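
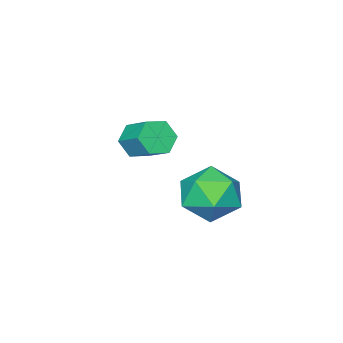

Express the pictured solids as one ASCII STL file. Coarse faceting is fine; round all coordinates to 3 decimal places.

solid 
facet normal 0.307 0.852 -0.424
outer loop
vertex 2.772 -0.444 -0.707
vertex 2.052 0.096 -0.143
vertex 3.026 -0.06 0.25
endloop
endfacet
facet normal 0.843 0.383 -0.377
outer loop
vertex 2.772 -0.444 -0.707
vertex 3.026 -0.06 0.25
vertex 3.342 -1.034 -0.033
endloop
endfacet
facet normal 0.650 -0.207 -0.731
outer loop
vertex 2.772 -0.444 -0.707
vertex 3.342 -1.034 -0.033
vertex 2.563 -1.48 -0.6
endloop
endfacet
facet normal -0.004 -0.102 -0.995
outer loop
vertex 2.772 -0.444 -0.707
vertex 2.563 -1.48 -0.6
vertex 1.765 -0.782 -0.668
endloop
endfacet
facet normal -0.217 0.552 -0.805
outer loop
vertex 2.772 -0.444 -0.707
vertex 1.765 -0.782 -0.668
vertex 2.052 0.096 -0.143
endloop
endfacet
facet normal 0.927 0.211 0.309
outer loop
vertex 3.342 -1.034 -0.033
vertex 3.026 -0.06 0.25
vertex 2.975 -0.858 0.948
endloop
endfacet
facet normal 0.060 0.970 0.235
outer loop
vertex 3.026 -0.06 0.25
vertex 2.052 0.096 -0.143
vertex 2.177 -0.16 0.88
endloop
endfacet
facet normal -0.787 0.485 -0.381
outer loop
vertex 2.052 0.096 -0.143
vertex 1.765 -0.782 -0.668
vertex 1.398 -0.606 0.313
endloop
endfacet
facet normal -0.443 -0.574 -0.689
outer loop
vertex 1.765 -0.782 -0.668
vertex 2.563 -1.48 -0.6
vertex 1.714 -1.58 0.03
endloop
endfacet
facet normal 0.616 -0.743 -0.261
outer loop
vertex 2.563 -1.48 -0.6
vertex 3.342 -1.034 -0.033
vertex 2.688 -1.736 0.423
endloop
endfacet
facet normal 0.004 0.102 0.995
outer loop
vertex 1.968 -1.196 0.987
vertex 2.975 -0.858 0.948
vertex 2.177 -0.16 0.88
endloop
endfacet
facet normal -0.650 0.207 0.731
outer loop
vertex 1.968 -1.196 0.987
vertex 2.177 -0.16 0.88
vertex 1.398 -0.606 0.313
endloop
endfacet
facet normal -0.843 -0.383 0.377
outer loop
vertex 1.968 -1.196 0.987
vertex 1.398 -0.606 0.313
vertex 1.714 -1.58 0.03
endloop
endfacet
facet normal -0.307 -0.852 0.424
outer loop
vertex 1.968 -1.196 0.987
vertex 1.714 -1.58 0.03
vertex 2.688 -1.736 0.423
endloop
endfacet
facet normal 0.217 -0.552 0.805
outer loop
vertex 1.968 -1.196 0.987
vertex 2.688 -1.736 0.423
vertex 2.975 -0.858 0.948
endloop
endfacet
facet normal 0.443 0.574 0.689
outer loop
vertex 2.177 -0.16 0.88
vertex 2.975 -0.858 0.948
vertex 3.026 -0.06 0.25
endloop
endfacet
facet normal -0.616 0.743 0.261
outer loop
vertex 1.398 -0.606 0.313
vertex 2.177 -0.16 0.88
vertex 2.052 0.096 -0.143
endloop
endfacet
facet normal -0.927 -0.211 -0.309
outer loop
vertex 1.714 -1.58 0.03
vertex 1.398 -0.606 0.313
vertex 1.765 -0.782 -0.668
endloop
endfacet
facet normal -0.060 -0.970 -0.235
outer loop
vertex 2.688 -1.736 0.423
vertex 1.714 -1.58 0.03
vertex 2.563 -1.48 -0.6
endloop
endfacet
facet normal 0.787 -0.485 0.381
outer loop
vertex 2.975 -0.858 0.948
vertex 2.688 -1.736 0.423
vertex 3.342 -1.034 -0.033
endloop
endfacet
facet normal -0.126 -0.842 -0.524
outer loop
vertex 2.298 -4.287 0.193
vertex 1.775 -4.466 0.606
vertex 1.655 -4.094 0.037
endloop
endfacet
facet normal 0.337 0.461 -0.821
outer loop
vertex 2.298 -4.287 0.193
vertex 1.655 -4.094 0.037
vertex 2.448 -3.276 0.822
endloop
endfacet
facet normal 0.338 0.460 -0.821
outer loop
vertex 2.448 -3.276 0.822
vertex 1.655 -4.094 0.037
vertex 1.805 -3.083 0.665
endloop
endfacet
facet normal 0.125 0.843 0.523
outer loop
vertex 2.448 -3.276 0.822
vertex 1.805 -3.083 0.665
vertex 1.925 -3.454 1.234
endloop
endfacet
facet normal -0.125 -0.842 -0.524
outer loop
vertex 1.655 -4.094 0.037
vertex 1.775 -4.466 0.606
vertex 1.131 -4.273 0.45
endloop
endfacet
facet normal -0.640 0.472 -0.607
outer loop
vertex 1.655 -4.094 0.037
vertex 1.131 -4.273 0.45
vertex 1.805 -3.083 0.665
endloop
endfacet
facet normal -0.640 0.472 -0.607
outer loop
vertex 1.805 -3.083 0.665
vertex 1.131 -4.273 0.45
vertex 1.281 -3.262 1.078
endloop
endfacet
facet normal 0.125 0.843 0.523
outer loop
vertex 1.805 -3.083 0.665
vertex 1.281 -3.262 1.078
vertex 1.925 -3.454 1.234
endloop
endfacet
facet normal -0.126 -0.843 -0.524
outer loop
vertex 1.131 -4.273 0.45
vertex 1.775 -4.466 0.606
vertex 1.252 -4.644 1.018
endloop
endfacet
facet normal -0.976 0.011 0.215
outer loop
vertex 1.131 -4.273 0.45
vertex 1.252 -4.644 1.018
vertex 1.281 -3.262 1.078
endloop
endfacet
facet normal -0.977 0.011 0.215
outer loop
vertex 1.281 -3.262 1.078
vertex 1.252 -4.644 1.018
vertex 1.402 -3.633 1.647
endloop
endfacet
facet normal 0.125 0.843 0.523
outer loop
vertex 1.281 -3.262 1.078
vertex 1.402 -3.633 1.647
vertex 1.925 -3.454 1.234
endloop
endfacet
facet normal -0.125 -0.843 -0.523
outer loop
vertex 1.252 -4.644 1.018
vertex 1.775 -4.466 0.606
vertex 1.895 -4.837 1.175
endloop
endfacet
facet normal -0.339 -0.460 0.821
outer loop
vertex 1.252 -4.644 1.018
vertex 1.895 -4.837 1.175
vertex 1.402 -3.633 1.647
endloop
endfacet
facet normal -0.337 -0.460 0.821
outer loop
vertex 1.402 -3.633 1.647
vertex 1.895 -4.837 1.175
vertex 2.045 -3.826 1.803
endloop
endfacet
facet normal 0.126 0.842 0.524
outer loop
vertex 1.402 -3.633 1.647
vertex 2.045 -3.826 1.803
vertex 1.925 -3.454 1.234
endloop
endfacet
facet normal -0.125 -0.843 -0.523
outer loop
vertex 1.895 -4.837 1.175
vertex 1.775 -4.466 0.606
vertex 2.419 -4.658 0.762
endloop
endfacet
facet normal 0.640 -0.472 0.607
outer loop
vertex 1.895 -4.837 1.175
vertex 2.419 -4.658 0.762
vertex 2.045 -3.826 1.803
endloop
endfacet
facet normal 0.640 -0.472 0.607
outer loop
vertex 2.045 -3.826 1.803
vertex 2.419 -4.658 0.762
vertex 2.569 -3.647 1.39
endloop
endfacet
facet normal 0.125 0.842 0.524
outer loop
vertex 2.045 -3.826 1.803
vertex 2.569 -3.647 1.39
vertex 1.925 -3.454 1.234
endloop
endfacet
facet normal -0.125 -0.843 -0.523
outer loop
vertex 2.419 -4.658 0.762
vertex 1.775 -4.466 0.606
vertex 2.298 -4.287 0.193
endloop
endfacet
facet normal 0.977 -0.011 -0.215
outer loop
vertex 2.419 -4.658 0.762
vertex 2.298 -4.287 0.193
vertex 2.569 -3.647 1.39
endloop
endfacet
facet normal 0.977 -0.011 -0.215
outer loop
vertex 2.569 -3.647 1.39
vertex 2.298 -4.287 0.193
vertex 2.448 -3.276 0.822
endloop
endfacet
facet normal 0.126 0.843 0.524
outer loop
vertex 2.569 -3.647 1.39
vertex 2.448 -3.276 0.822
vertex 1.925 -3.454 1.234
endloop
endfacet

endsolid


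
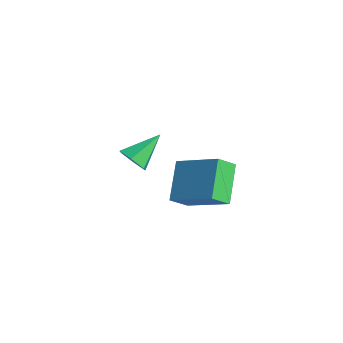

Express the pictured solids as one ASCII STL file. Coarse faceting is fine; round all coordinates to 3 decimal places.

solid 
facet normal -0.583 0.559 0.589
outer loop
vertex 2.345 1.551 -1.645
vertex 2.404 2.18 -2.183
vertex 0.921 0.959 -2.493
endloop
endfacet
facet normal -0.071 -0.758 0.649
outer loop
vertex 1.796 0.12 -3.377
vertex 2.345 1.551 -1.645
vertex 0.921 0.959 -2.493
endloop
endfacet
facet normal -0.584 0.559 0.589
outer loop
vertex 0.921 0.959 -2.493
vertex 2.404 2.18 -2.183
vertex 0.98 1.587 -3.031
endloop
endfacet
facet normal -0.809 -0.337 -0.482
outer loop
vertex 0.98 1.587 -3.031
vertex 1.796 0.12 -3.377
vertex 0.921 0.959 -2.493
endloop
endfacet
facet normal 0.809 0.336 0.482
outer loop
vertex 2.345 1.551 -1.645
vertex 3.279 1.341 -3.067
vertex 2.404 2.18 -2.183
endloop
endfacet
facet normal -0.071 -0.758 0.649
outer loop
vertex 3.22 0.713 -2.529
vertex 2.345 1.551 -1.645
vertex 1.796 0.12 -3.377
endloop
endfacet
facet normal 0.809 0.337 0.482
outer loop
vertex 3.22 0.713 -2.529
vertex 3.279 1.341 -3.067
vertex 2.345 1.551 -1.645
endloop
endfacet
facet normal 0.071 0.758 -0.649
outer loop
vertex 2.404 2.18 -2.183
vertex 3.279 1.341 -3.067
vertex 0.98 1.587 -3.031
endloop
endfacet
facet normal -0.809 -0.336 -0.482
outer loop
vertex 1.855 0.749 -3.915
vertex 1.796 0.12 -3.377
vertex 0.98 1.587 -3.031
endloop
endfacet
facet normal 0.071 0.758 -0.648
outer loop
vertex 0.98 1.587 -3.031
vertex 3.279 1.341 -3.067
vertex 1.855 0.749 -3.915
endloop
endfacet
facet normal 0.584 -0.559 -0.589
outer loop
vertex 1.855 0.749 -3.915
vertex 3.22 0.713 -2.529
vertex 1.796 0.12 -3.377
endloop
endfacet
facet normal 0.583 -0.559 -0.589
outer loop
vertex 3.279 1.341 -3.067
vertex 3.22 0.713 -2.529
vertex 1.855 0.749 -3.915
endloop
endfacet
facet normal 0.069 -0.840 -0.538
outer loop
vertex -1.095 0.552 -3.608
vertex -1.413 0.814 -4.058
vertex -0.805 0.858 -4.049
endloop
endfacet
facet normal 0.794 0.110 0.598
outer loop
vertex -1.095 0.552 -3.608
vertex -0.805 0.858 -4.049
vertex -1.507 1.966 -3.322
endloop
endfacet
facet normal 0.069 -0.840 -0.538
outer loop
vertex -0.805 0.858 -4.049
vertex -1.413 0.814 -4.058
vertex -1.122 1.12 -4.499
endloop
endfacet
facet normal 0.770 0.610 -0.187
outer loop
vertex -0.805 0.858 -4.049
vertex -1.122 1.12 -4.499
vertex -1.507 1.966 -3.322
endloop
endfacet
facet normal 0.069 -0.840 -0.538
outer loop
vertex -1.122 1.12 -4.499
vertex -1.413 0.814 -4.058
vertex -1.73 1.076 -4.508
endloop
endfacet
facet normal -0.049 0.803 -0.594
outer loop
vertex -1.122 1.12 -4.499
vertex -1.73 1.076 -4.508
vertex -1.507 1.966 -3.322
endloop
endfacet
facet normal 0.068 -0.841 -0.537
outer loop
vertex -1.73 1.076 -4.508
vertex -1.413 0.814 -4.058
vertex -2.021 0.771 -4.068
endloop
endfacet
facet normal -0.842 0.495 -0.213
outer loop
vertex -1.73 1.076 -4.508
vertex -2.021 0.771 -4.068
vertex -1.507 1.966 -3.322
endloop
endfacet
facet normal 0.068 -0.841 -0.537
outer loop
vertex -2.021 0.771 -4.068
vertex -1.413 0.814 -4.058
vertex -1.704 0.509 -3.618
endloop
endfacet
facet normal -0.819 -0.006 0.574
outer loop
vertex -2.021 0.771 -4.068
vertex -1.704 0.509 -3.618
vertex -1.507 1.966 -3.322
endloop
endfacet
facet normal 0.068 -0.840 -0.538
outer loop
vertex -1.704 0.509 -3.618
vertex -1.413 0.814 -4.058
vertex -1.095 0.552 -3.608
endloop
endfacet
facet normal -0.002 -0.199 0.980
outer loop
vertex -1.704 0.509 -3.618
vertex -1.095 0.552 -3.608
vertex -1.507 1.966 -3.322
endloop
endfacet

endsolid


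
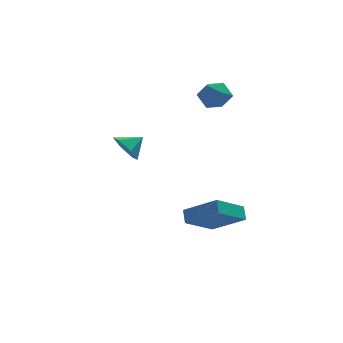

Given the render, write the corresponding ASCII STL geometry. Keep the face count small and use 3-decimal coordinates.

solid 
facet normal -0.712 0.414 0.567
outer loop
vertex 1.809 3.426 2.18
vertex 2.222 3.043 2.979
vertex 2.49 3.93 2.668
endloop
endfacet
facet normal -0.588 0.809 -0.016
outer loop
vertex 1.809 3.426 2.18
vertex 2.49 3.93 2.668
vertex 2.498 3.917 1.69
endloop
endfacet
facet normal -0.703 0.400 -0.588
outer loop
vertex 1.809 3.426 2.18
vertex 2.498 3.917 1.69
vertex 2.234 3.022 1.397
endloop
endfacet
facet normal -0.899 -0.248 -0.360
outer loop
vertex 1.809 3.426 2.18
vertex 2.234 3.022 1.397
vertex 2.064 2.482 2.194
endloop
endfacet
facet normal -0.905 -0.239 0.353
outer loop
vertex 1.809 3.426 2.18
vertex 2.064 2.482 2.194
vertex 2.222 3.043 2.979
endloop
endfacet
facet normal 0.101 0.995 -0.012
outer loop
vertex 2.498 3.917 1.69
vertex 2.49 3.93 2.668
vertex 3.336 3.838 2.186
endloop
endfacet
facet normal -0.100 0.356 0.929
outer loop
vertex 2.49 3.93 2.668
vertex 2.222 3.043 2.979
vertex 3.166 3.298 2.983
endloop
endfacet
facet normal -0.411 -0.700 0.583
outer loop
vertex 2.222 3.043 2.979
vertex 2.064 2.482 2.194
vertex 2.902 2.403 2.69
endloop
endfacet
facet normal -0.403 -0.715 -0.571
outer loop
vertex 2.064 2.482 2.194
vertex 2.234 3.022 1.397
vertex 2.91 2.39 1.712
endloop
endfacet
facet normal -0.086 0.333 -0.939
outer loop
vertex 2.234 3.022 1.397
vertex 2.498 3.917 1.69
vertex 3.178 3.277 1.401
endloop
endfacet
facet normal 0.899 0.248 0.360
outer loop
vertex 3.591 2.894 2.2
vertex 3.336 3.838 2.186
vertex 3.166 3.298 2.983
endloop
endfacet
facet normal 0.703 -0.400 0.588
outer loop
vertex 3.591 2.894 2.2
vertex 3.166 3.298 2.983
vertex 2.902 2.403 2.69
endloop
endfacet
facet normal 0.588 -0.809 0.016
outer loop
vertex 3.591 2.894 2.2
vertex 2.902 2.403 2.69
vertex 2.91 2.39 1.712
endloop
endfacet
facet normal 0.712 -0.414 -0.567
outer loop
vertex 3.591 2.894 2.2
vertex 2.91 2.39 1.712
vertex 3.178 3.277 1.401
endloop
endfacet
facet normal 0.905 0.239 -0.353
outer loop
vertex 3.591 2.894 2.2
vertex 3.178 3.277 1.401
vertex 3.336 3.838 2.186
endloop
endfacet
facet normal 0.403 0.715 0.571
outer loop
vertex 3.166 3.298 2.983
vertex 3.336 3.838 2.186
vertex 2.49 3.93 2.668
endloop
endfacet
facet normal 0.086 -0.333 0.939
outer loop
vertex 2.902 2.403 2.69
vertex 3.166 3.298 2.983
vertex 2.222 3.043 2.979
endloop
endfacet
facet normal -0.101 -0.995 0.012
outer loop
vertex 2.91 2.39 1.712
vertex 2.902 2.403 2.69
vertex 2.064 2.482 2.194
endloop
endfacet
facet normal 0.100 -0.356 -0.929
outer loop
vertex 3.178 3.277 1.401
vertex 2.91 2.39 1.712
vertex 2.234 3.022 1.397
endloop
endfacet
facet normal 0.411 0.700 -0.583
outer loop
vertex 3.336 3.838 2.186
vertex 3.178 3.277 1.401
vertex 2.498 3.917 1.69
endloop
endfacet
facet normal -0.723 -0.446 0.528
outer loop
vertex 1.672 -3.197 -2.89
vertex 1.691 -2.561 -2.327
vertex 0.202 -2.153 -4.023
endloop
endfacet
facet normal -0.022 -0.749 -0.662
outer loop
vertex 1.749 -1.199 -5.153
vertex 1.672 -3.197 -2.89
vertex 0.202 -2.153 -4.023
endloop
endfacet
facet normal -0.723 -0.446 0.528
outer loop
vertex 0.202 -2.153 -4.023
vertex 1.691 -2.561 -2.327
vertex 0.22 -1.516 -3.46
endloop
endfacet
facet normal -0.691 0.490 -0.532
outer loop
vertex 0.22 -1.516 -3.46
vertex 1.749 -1.199 -5.153
vertex 0.202 -2.153 -4.023
endloop
endfacet
facet normal 0.691 -0.491 0.531
outer loop
vertex 1.672 -3.197 -2.89
vertex 3.238 -1.607 -3.457
vertex 1.691 -2.561 -2.327
endloop
endfacet
facet normal -0.022 -0.749 -0.662
outer loop
vertex 3.22 -2.244 -4.02
vertex 1.672 -3.197 -2.89
vertex 1.749 -1.199 -5.153
endloop
endfacet
facet normal 0.690 -0.490 0.532
outer loop
vertex 3.22 -2.244 -4.02
vertex 3.238 -1.607 -3.457
vertex 1.672 -3.197 -2.89
endloop
endfacet
facet normal 0.022 0.749 0.662
outer loop
vertex 1.691 -2.561 -2.327
vertex 3.238 -1.607 -3.457
vertex 0.22 -1.516 -3.46
endloop
endfacet
facet normal -0.690 0.491 -0.531
outer loop
vertex 1.768 -0.563 -4.59
vertex 1.749 -1.199 -5.153
vertex 0.22 -1.516 -3.46
endloop
endfacet
facet normal 0.022 0.749 0.662
outer loop
vertex 0.22 -1.516 -3.46
vertex 3.238 -1.607 -3.457
vertex 1.768 -0.563 -4.59
endloop
endfacet
facet normal 0.723 0.446 -0.528
outer loop
vertex 1.768 -0.563 -4.59
vertex 3.22 -2.244 -4.02
vertex 1.749 -1.199 -5.153
endloop
endfacet
facet normal 0.723 0.446 -0.528
outer loop
vertex 3.238 -1.607 -3.457
vertex 3.22 -2.244 -4.02
vertex 1.768 -0.563 -4.59
endloop
endfacet
facet normal -0.820 -0.266 -0.507
outer loop
vertex -2.409 -4.028 1.543
vertex -2.903 -3.504 2.067
vertex -2.547 -3.177 1.319
endloop
endfacet
facet normal 0.925 0.051 -0.377
outer loop
vertex -2.409 -4.028 1.543
vertex -2.547 -3.177 1.319
vertex -2.017 -3.216 2.613
endloop
endfacet
facet normal -0.820 -0.267 -0.507
outer loop
vertex -2.547 -3.177 1.319
vertex -2.903 -3.504 2.067
vertex -3.041 -2.654 1.842
endloop
endfacet
facet normal 0.591 0.777 -0.219
outer loop
vertex -2.547 -3.177 1.319
vertex -3.041 -2.654 1.842
vertex -2.017 -3.216 2.613
endloop
endfacet
facet normal -0.820 -0.267 -0.506
outer loop
vertex -3.041 -2.654 1.842
vertex -2.903 -3.504 2.067
vertex -3.396 -2.98 2.59
endloop
endfacet
facet normal 0.143 0.881 0.452
outer loop
vertex -3.041 -2.654 1.842
vertex -3.396 -2.98 2.59
vertex -2.017 -3.216 2.613
endloop
endfacet
facet normal -0.820 -0.267 -0.506
outer loop
vertex -3.396 -2.98 2.59
vertex -2.903 -3.504 2.067
vertex -3.258 -3.83 2.814
endloop
endfacet
facet normal 0.028 0.259 0.965
outer loop
vertex -3.396 -2.98 2.59
vertex -3.258 -3.83 2.814
vertex -2.017 -3.216 2.613
endloop
endfacet
facet normal -0.820 -0.267 -0.506
outer loop
vertex -3.258 -3.83 2.814
vertex -2.903 -3.504 2.067
vertex -2.765 -4.354 2.291
endloop
endfacet
facet normal 0.361 -0.466 0.808
outer loop
vertex -3.258 -3.83 2.814
vertex -2.765 -4.354 2.291
vertex -2.017 -3.216 2.613
endloop
endfacet
facet normal -0.820 -0.267 -0.506
outer loop
vertex -2.765 -4.354 2.291
vertex -2.903 -3.504 2.067
vertex -2.409 -4.028 1.543
endloop
endfacet
facet normal 0.810 -0.571 0.137
outer loop
vertex -2.765 -4.354 2.291
vertex -2.409 -4.028 1.543
vertex -2.017 -3.216 2.613
endloop
endfacet

endsolid


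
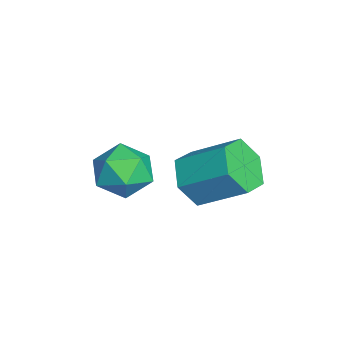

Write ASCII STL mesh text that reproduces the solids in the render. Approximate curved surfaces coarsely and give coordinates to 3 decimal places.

solid 
facet normal -0.886 0.272 0.376
outer loop
vertex 0.014 -1.471 -0.536
vertex -0.377 -2.277 -0.874
vertex 0.001 -2.26 0.005
endloop
endfacet
facet normal -0.350 0.534 0.770
outer loop
vertex 0.014 -1.471 -0.536
vertex 0.001 -2.26 0.005
vertex 0.784 -1.71 -0.02
endloop
endfacet
facet normal 0.059 0.937 0.345
outer loop
vertex 0.014 -1.471 -0.536
vertex 0.784 -1.71 -0.02
vertex 0.889 -1.387 -0.914
endloop
endfacet
facet normal -0.223 0.924 -0.310
outer loop
vertex 0.014 -1.471 -0.536
vertex 0.889 -1.387 -0.914
vertex 0.172 -1.737 -1.442
endloop
endfacet
facet normal -0.807 0.514 -0.292
outer loop
vertex 0.014 -1.471 -0.536
vertex 0.172 -1.737 -1.442
vertex -0.377 -2.277 -0.874
endloop
endfacet
facet normal 0.043 -0.015 0.999
outer loop
vertex 0.784 -1.71 -0.02
vertex 0.001 -2.26 0.005
vertex 0.868 -2.663 -0.038
endloop
endfacet
facet normal -0.823 -0.438 0.362
outer loop
vertex 0.001 -2.26 0.005
vertex -0.377 -2.277 -0.874
vertex 0.151 -3.013 -0.566
endloop
endfacet
facet normal -0.695 -0.048 -0.717
outer loop
vertex -0.377 -2.277 -0.874
vertex 0.172 -1.737 -1.442
vertex 0.256 -2.69 -1.46
endloop
endfacet
facet normal 0.249 0.616 -0.747
outer loop
vertex 0.172 -1.737 -1.442
vertex 0.889 -1.387 -0.914
vertex 1.039 -2.14 -1.485
endloop
endfacet
facet normal 0.705 0.637 0.313
outer loop
vertex 0.889 -1.387 -0.914
vertex 0.784 -1.71 -0.02
vertex 1.417 -2.123 -0.606
endloop
endfacet
facet normal 0.223 -0.924 0.310
outer loop
vertex 1.026 -2.929 -0.944
vertex 0.868 -2.663 -0.038
vertex 0.151 -3.013 -0.566
endloop
endfacet
facet normal -0.059 -0.937 -0.345
outer loop
vertex 1.026 -2.929 -0.944
vertex 0.151 -3.013 -0.566
vertex 0.256 -2.69 -1.46
endloop
endfacet
facet normal 0.350 -0.534 -0.770
outer loop
vertex 1.026 -2.929 -0.944
vertex 0.256 -2.69 -1.46
vertex 1.039 -2.14 -1.485
endloop
endfacet
facet normal 0.886 -0.272 -0.376
outer loop
vertex 1.026 -2.929 -0.944
vertex 1.039 -2.14 -1.485
vertex 1.417 -2.123 -0.606
endloop
endfacet
facet normal 0.807 -0.514 0.292
outer loop
vertex 1.026 -2.929 -0.944
vertex 1.417 -2.123 -0.606
vertex 0.868 -2.663 -0.038
endloop
endfacet
facet normal -0.249 -0.616 0.747
outer loop
vertex 0.151 -3.013 -0.566
vertex 0.868 -2.663 -0.038
vertex 0.001 -2.26 0.005
endloop
endfacet
facet normal -0.705 -0.637 -0.313
outer loop
vertex 0.256 -2.69 -1.46
vertex 0.151 -3.013 -0.566
vertex -0.377 -2.277 -0.874
endloop
endfacet
facet normal -0.043 0.015 -0.999
outer loop
vertex 1.039 -2.14 -1.485
vertex 0.256 -2.69 -1.46
vertex 0.172 -1.737 -1.442
endloop
endfacet
facet normal 0.823 0.438 -0.362
outer loop
vertex 1.417 -2.123 -0.606
vertex 1.039 -2.14 -1.485
vertex 0.889 -1.387 -0.914
endloop
endfacet
facet normal 0.695 0.048 0.717
outer loop
vertex 0.868 -2.663 -0.038
vertex 1.417 -2.123 -0.606
vertex 0.784 -1.71 -0.02
endloop
endfacet
facet normal -0.307 -0.776 -0.551
outer loop
vertex 3.027 -0.3 -0.18
vertex 2.282 -0.349 0.304
vertex 2.306 0.16 -0.426
endloop
endfacet
facet normal 0.499 0.361 -0.787
outer loop
vertex 3.027 -0.3 -0.18
vertex 2.306 0.16 -0.426
vertex 3.523 0.958 0.712
endloop
endfacet
facet normal 0.499 0.362 -0.787
outer loop
vertex 3.523 0.958 0.712
vertex 2.306 0.16 -0.426
vertex 2.802 1.417 0.466
endloop
endfacet
facet normal 0.307 0.777 0.550
outer loop
vertex 3.523 0.958 0.712
vertex 2.802 1.417 0.466
vertex 2.778 0.909 1.196
endloop
endfacet
facet normal -0.306 -0.776 -0.551
outer loop
vertex 2.306 0.16 -0.426
vertex 2.282 -0.349 0.304
vertex 1.56 0.11 0.058
endloop
endfacet
facet normal -0.453 0.628 -0.633
outer loop
vertex 2.306 0.16 -0.426
vertex 1.56 0.11 0.058
vertex 2.802 1.417 0.466
endloop
endfacet
facet normal -0.453 0.628 -0.633
outer loop
vertex 2.802 1.417 0.466
vertex 1.56 0.11 0.058
vertex 2.057 1.368 0.95
endloop
endfacet
facet normal 0.307 0.777 0.550
outer loop
vertex 2.802 1.417 0.466
vertex 2.057 1.368 0.95
vertex 2.778 0.909 1.196
endloop
endfacet
facet normal -0.306 -0.777 -0.550
outer loop
vertex 1.56 0.11 0.058
vertex 2.282 -0.349 0.304
vertex 1.537 -0.398 0.788
endloop
endfacet
facet normal -0.951 0.266 0.155
outer loop
vertex 1.56 0.11 0.058
vertex 1.537 -0.398 0.788
vertex 2.057 1.368 0.95
endloop
endfacet
facet normal -0.952 0.266 0.154
outer loop
vertex 2.057 1.368 0.95
vertex 1.537 -0.398 0.788
vertex 2.033 0.86 1.68
endloop
endfacet
facet normal 0.307 0.777 0.550
outer loop
vertex 2.057 1.368 0.95
vertex 2.033 0.86 1.68
vertex 2.778 0.909 1.196
endloop
endfacet
facet normal -0.307 -0.777 -0.550
outer loop
vertex 1.537 -0.398 0.788
vertex 2.282 -0.349 0.304
vertex 2.258 -0.857 1.034
endloop
endfacet
facet normal -0.499 -0.362 0.788
outer loop
vertex 1.537 -0.398 0.788
vertex 2.258 -0.857 1.034
vertex 2.033 0.86 1.68
endloop
endfacet
facet normal -0.499 -0.362 0.787
outer loop
vertex 2.033 0.86 1.68
vertex 2.258 -0.857 1.034
vertex 2.754 0.4 1.926
endloop
endfacet
facet normal 0.307 0.776 0.551
outer loop
vertex 2.033 0.86 1.68
vertex 2.754 0.4 1.926
vertex 2.778 0.909 1.196
endloop
endfacet
facet normal -0.307 -0.777 -0.550
outer loop
vertex 2.258 -0.857 1.034
vertex 2.282 -0.349 0.304
vertex 3.003 -0.808 0.55
endloop
endfacet
facet normal 0.453 -0.628 0.633
outer loop
vertex 2.258 -0.857 1.034
vertex 3.003 -0.808 0.55
vertex 2.754 0.4 1.926
endloop
endfacet
facet normal 0.453 -0.628 0.633
outer loop
vertex 2.754 0.4 1.926
vertex 3.003 -0.808 0.55
vertex 3.5 0.45 1.442
endloop
endfacet
facet normal 0.306 0.776 0.551
outer loop
vertex 2.754 0.4 1.926
vertex 3.5 0.45 1.442
vertex 2.778 0.909 1.196
endloop
endfacet
facet normal -0.307 -0.777 -0.550
outer loop
vertex 3.003 -0.808 0.55
vertex 2.282 -0.349 0.304
vertex 3.027 -0.3 -0.18
endloop
endfacet
facet normal 0.951 -0.267 -0.154
outer loop
vertex 3.003 -0.808 0.55
vertex 3.027 -0.3 -0.18
vertex 3.5 0.45 1.442
endloop
endfacet
facet normal 0.952 -0.265 -0.155
outer loop
vertex 3.5 0.45 1.442
vertex 3.027 -0.3 -0.18
vertex 3.523 0.958 0.712
endloop
endfacet
facet normal 0.306 0.777 0.550
outer loop
vertex 3.5 0.45 1.442
vertex 3.523 0.958 0.712
vertex 2.778 0.909 1.196
endloop
endfacet

endsolid


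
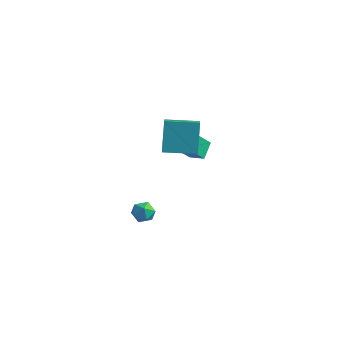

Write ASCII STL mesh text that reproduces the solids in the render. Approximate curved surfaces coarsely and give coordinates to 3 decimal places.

solid 
facet normal -0.952 -0.004 -0.307
outer loop
vertex -2.534 -0.478 1.927
vertex -2.761 0.425 2.619
vertex -2.101 0.672 0.571
endloop
endfacet
facet normal 0.195 -0.778 -0.597
outer loop
vertex -1.139 0.675 0.881
vertex -2.534 -0.478 1.927
vertex -2.101 0.672 0.571
endloop
endfacet
facet normal -0.952 -0.004 -0.307
outer loop
vertex -2.101 0.672 0.571
vertex -2.761 0.425 2.619
vertex -2.328 1.574 1.263
endloop
endfacet
facet normal 0.237 0.628 -0.741
outer loop
vertex -2.328 1.574 1.263
vertex -1.139 0.675 0.881
vertex -2.101 0.672 0.571
endloop
endfacet
facet normal -0.237 -0.628 0.741
outer loop
vertex -2.534 -0.478 1.927
vertex -1.799 0.428 2.929
vertex -2.761 0.425 2.619
endloop
endfacet
facet normal 0.196 -0.778 -0.597
outer loop
vertex -1.572 -0.474 2.237
vertex -2.534 -0.478 1.927
vertex -1.139 0.675 0.881
endloop
endfacet
facet normal -0.236 -0.628 0.741
outer loop
vertex -1.572 -0.474 2.237
vertex -1.799 0.428 2.929
vertex -2.534 -0.478 1.927
endloop
endfacet
facet normal -0.195 0.778 0.597
outer loop
vertex -2.761 0.425 2.619
vertex -1.799 0.428 2.929
vertex -2.328 1.574 1.263
endloop
endfacet
facet normal 0.236 0.628 -0.742
outer loop
vertex -1.366 1.578 1.573
vertex -1.139 0.675 0.881
vertex -2.328 1.574 1.263
endloop
endfacet
facet normal -0.196 0.778 0.597
outer loop
vertex -2.328 1.574 1.263
vertex -1.799 0.428 2.929
vertex -1.366 1.578 1.573
endloop
endfacet
facet normal 0.952 0.004 0.307
outer loop
vertex -1.366 1.578 1.573
vertex -1.572 -0.474 2.237
vertex -1.139 0.675 0.881
endloop
endfacet
facet normal 0.952 0.004 0.307
outer loop
vertex -1.799 0.428 2.929
vertex -1.572 -0.474 2.237
vertex -1.366 1.578 1.573
endloop
endfacet
facet normal -0.105 -0.015 0.994
outer loop
vertex -3.676 -1.061 -2.86
vertex -4.15 -1.661 -2.919
vertex -3.395 -1.775 -2.841
endloop
endfacet
facet normal 0.538 0.233 0.810
outer loop
vertex -3.676 -1.061 -2.86
vertex -3.395 -1.775 -2.841
vertex -3.031 -1.229 -3.24
endloop
endfacet
facet normal 0.442 0.805 0.395
outer loop
vertex -3.676 -1.061 -2.86
vertex -3.031 -1.229 -3.24
vertex -3.561 -0.779 -3.564
endloop
endfacet
facet normal -0.259 0.911 0.323
outer loop
vertex -3.676 -1.061 -2.86
vertex -3.561 -0.779 -3.564
vertex -4.253 -1.046 -3.365
endloop
endfacet
facet normal -0.597 0.403 0.694
outer loop
vertex -3.676 -1.061 -2.86
vertex -4.253 -1.046 -3.365
vertex -4.15 -1.661 -2.919
endloop
endfacet
facet normal 0.866 -0.270 0.421
outer loop
vertex -3.031 -1.229 -3.24
vertex -3.395 -1.775 -2.841
vertex -3.107 -1.934 -3.535
endloop
endfacet
facet normal -0.176 -0.671 0.721
outer loop
vertex -3.395 -1.775 -2.841
vertex -4.15 -1.661 -2.919
vertex -3.799 -2.201 -3.336
endloop
endfacet
facet normal -0.972 0.007 0.234
outer loop
vertex -4.15 -1.661 -2.919
vertex -4.253 -1.046 -3.365
vertex -4.329 -1.751 -3.66
endloop
endfacet
facet normal -0.425 0.828 -0.366
outer loop
vertex -4.253 -1.046 -3.365
vertex -3.561 -0.779 -3.564
vertex -3.965 -1.205 -4.059
endloop
endfacet
facet normal 0.711 0.656 -0.252
outer loop
vertex -3.561 -0.779 -3.564
vertex -3.031 -1.229 -3.24
vertex -3.21 -1.319 -3.981
endloop
endfacet
facet normal 0.259 -0.911 -0.323
outer loop
vertex -3.684 -1.919 -4.04
vertex -3.107 -1.934 -3.535
vertex -3.799 -2.201 -3.336
endloop
endfacet
facet normal -0.442 -0.805 -0.395
outer loop
vertex -3.684 -1.919 -4.04
vertex -3.799 -2.201 -3.336
vertex -4.329 -1.751 -3.66
endloop
endfacet
facet normal -0.538 -0.233 -0.810
outer loop
vertex -3.684 -1.919 -4.04
vertex -4.329 -1.751 -3.66
vertex -3.965 -1.205 -4.059
endloop
endfacet
facet normal 0.105 0.015 -0.994
outer loop
vertex -3.684 -1.919 -4.04
vertex -3.965 -1.205 -4.059
vertex -3.21 -1.319 -3.981
endloop
endfacet
facet normal 0.597 -0.403 -0.694
outer loop
vertex -3.684 -1.919 -4.04
vertex -3.21 -1.319 -3.981
vertex -3.107 -1.934 -3.535
endloop
endfacet
facet normal 0.425 -0.828 0.366
outer loop
vertex -3.799 -2.201 -3.336
vertex -3.107 -1.934 -3.535
vertex -3.395 -1.775 -2.841
endloop
endfacet
facet normal -0.711 -0.656 0.252
outer loop
vertex -4.329 -1.751 -3.66
vertex -3.799 -2.201 -3.336
vertex -4.15 -1.661 -2.919
endloop
endfacet
facet normal -0.866 0.270 -0.421
outer loop
vertex -3.965 -1.205 -4.059
vertex -4.329 -1.751 -3.66
vertex -4.253 -1.046 -3.365
endloop
endfacet
facet normal 0.176 0.671 -0.721
outer loop
vertex -3.21 -1.319 -3.981
vertex -3.965 -1.205 -4.059
vertex -3.561 -0.779 -3.564
endloop
endfacet
facet normal 0.972 -0.007 -0.234
outer loop
vertex -3.107 -1.934 -3.535
vertex -3.21 -1.319 -3.981
vertex -3.031 -1.229 -3.24
endloop
endfacet
facet normal -0.542 0.709 -0.451
outer loop
vertex -2.37 -1.258 4.621
vertex -0.846 -0.162 4.512
vertex -1.922 -2.06 2.822
endloop
endfacet
facet normal -0.810 -0.583 0.058
outer loop
vertex -1.434 -2.698 3.228
vertex -2.37 -1.258 4.621
vertex -1.922 -2.06 2.822
endloop
endfacet
facet normal -0.542 0.709 -0.451
outer loop
vertex -1.922 -2.06 2.822
vertex -0.846 -0.162 4.512
vertex -0.398 -0.964 2.713
endloop
endfacet
facet normal 0.222 -0.397 -0.891
outer loop
vertex -0.398 -0.964 2.713
vertex -1.434 -2.698 3.228
vertex -1.922 -2.06 2.822
endloop
endfacet
facet normal -0.222 0.397 0.891
outer loop
vertex -2.37 -1.258 4.621
vertex -0.358 -0.8 4.918
vertex -0.846 -0.162 4.512
endloop
endfacet
facet normal -0.810 -0.583 0.058
outer loop
vertex -1.882 -1.896 5.027
vertex -2.37 -1.258 4.621
vertex -1.434 -2.698 3.228
endloop
endfacet
facet normal -0.222 0.397 0.891
outer loop
vertex -1.882 -1.896 5.027
vertex -0.358 -0.8 4.918
vertex -2.37 -1.258 4.621
endloop
endfacet
facet normal 0.810 0.583 -0.058
outer loop
vertex -0.846 -0.162 4.512
vertex -0.358 -0.8 4.918
vertex -0.398 -0.964 2.713
endloop
endfacet
facet normal 0.222 -0.397 -0.891
outer loop
vertex 0.09 -1.602 3.119
vertex -1.434 -2.698 3.228
vertex -0.398 -0.964 2.713
endloop
endfacet
facet normal 0.810 0.583 -0.058
outer loop
vertex -0.398 -0.964 2.713
vertex -0.358 -0.8 4.918
vertex 0.09 -1.602 3.119
endloop
endfacet
facet normal 0.542 -0.709 0.451
outer loop
vertex 0.09 -1.602 3.119
vertex -1.882 -1.896 5.027
vertex -1.434 -2.698 3.228
endloop
endfacet
facet normal 0.542 -0.709 0.451
outer loop
vertex -0.358 -0.8 4.918
vertex -1.882 -1.896 5.027
vertex 0.09 -1.602 3.119
endloop
endfacet

endsolid


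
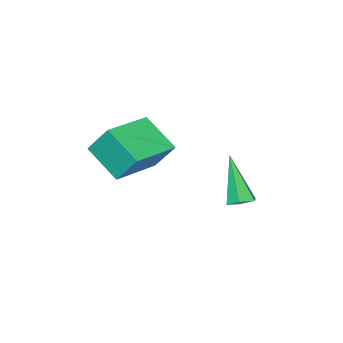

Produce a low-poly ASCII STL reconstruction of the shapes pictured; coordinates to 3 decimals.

solid 
facet normal -0.993 -0.019 -0.118
outer loop
vertex 1.583 0.003 2.406
vertex 1.433 0.806 3.543
vertex 1.672 1.394 1.434
endloop
endfacet
facet normal 0.107 -0.574 -0.812
outer loop
vertex 3.727 1.434 1.677
vertex 1.583 0.003 2.406
vertex 1.672 1.394 1.434
endloop
endfacet
facet normal -0.993 -0.019 -0.118
outer loop
vertex 1.672 1.394 1.434
vertex 1.433 0.806 3.543
vertex 1.522 2.198 2.57
endloop
endfacet
facet normal 0.052 0.818 -0.572
outer loop
vertex 1.522 2.198 2.57
vertex 3.727 1.434 1.677
vertex 1.672 1.394 1.434
endloop
endfacet
facet normal -0.052 -0.819 0.572
outer loop
vertex 1.583 0.003 2.406
vertex 3.488 0.846 3.786
vertex 1.433 0.806 3.543
endloop
endfacet
facet normal 0.107 -0.574 -0.812
outer loop
vertex 3.638 0.042 2.65
vertex 1.583 0.003 2.406
vertex 3.727 1.434 1.677
endloop
endfacet
facet normal -0.052 -0.818 0.572
outer loop
vertex 3.638 0.042 2.65
vertex 3.488 0.846 3.786
vertex 1.583 0.003 2.406
endloop
endfacet
facet normal -0.107 0.574 0.812
outer loop
vertex 1.433 0.806 3.543
vertex 3.488 0.846 3.786
vertex 1.522 2.198 2.57
endloop
endfacet
facet normal 0.052 0.819 -0.571
outer loop
vertex 3.577 2.237 2.814
vertex 3.727 1.434 1.677
vertex 1.522 2.198 2.57
endloop
endfacet
facet normal -0.107 0.574 0.812
outer loop
vertex 1.522 2.198 2.57
vertex 3.488 0.846 3.786
vertex 3.577 2.237 2.814
endloop
endfacet
facet normal 0.993 0.019 0.118
outer loop
vertex 3.577 2.237 2.814
vertex 3.638 0.042 2.65
vertex 3.727 1.434 1.677
endloop
endfacet
facet normal 0.993 0.019 0.118
outer loop
vertex 3.488 0.846 3.786
vertex 3.638 0.042 2.65
vertex 3.577 2.237 2.814
endloop
endfacet
facet normal 0.175 0.396 -0.902
outer loop
vertex -1.102 2.406 -1.516
vertex -1.639 2.652 -1.512
vertex -1.177 2.947 -1.293
endloop
endfacet
facet normal 0.910 -0.043 0.411
outer loop
vertex -1.102 2.406 -1.516
vertex -1.177 2.947 -1.293
vertex -2.021 1.788 0.452
endloop
endfacet
facet normal 0.175 0.396 -0.902
outer loop
vertex -1.177 2.947 -1.293
vertex -1.639 2.652 -1.512
vertex -1.713 3.193 -1.289
endloop
endfacet
facet normal 0.329 0.706 0.628
outer loop
vertex -1.177 2.947 -1.293
vertex -1.713 3.193 -1.289
vertex -2.021 1.788 0.452
endloop
endfacet
facet normal 0.177 0.396 -0.901
outer loop
vertex -1.713 3.193 -1.289
vertex -1.639 2.652 -1.512
vertex -2.175 2.898 -1.509
endloop
endfacet
facet normal -0.622 0.659 0.422
outer loop
vertex -1.713 3.193 -1.289
vertex -2.175 2.898 -1.509
vertex -2.021 1.788 0.452
endloop
endfacet
facet normal 0.177 0.396 -0.901
outer loop
vertex -2.175 2.898 -1.509
vertex -1.639 2.652 -1.512
vertex -2.1 2.357 -1.732
endloop
endfacet
facet normal -0.991 -0.137 0.000
outer loop
vertex -2.175 2.898 -1.509
vertex -2.1 2.357 -1.732
vertex -2.021 1.788 0.452
endloop
endfacet
facet normal 0.176 0.397 -0.901
outer loop
vertex -2.1 2.357 -1.732
vertex -1.639 2.652 -1.512
vertex -1.564 2.111 -1.736
endloop
endfacet
facet normal -0.409 -0.887 -0.216
outer loop
vertex -2.1 2.357 -1.732
vertex -1.564 2.111 -1.736
vertex -2.021 1.788 0.452
endloop
endfacet
facet normal 0.175 0.397 -0.901
outer loop
vertex -1.564 2.111 -1.736
vertex -1.639 2.652 -1.512
vertex -1.102 2.406 -1.516
endloop
endfacet
facet normal 0.542 -0.840 -0.011
outer loop
vertex -1.564 2.111 -1.736
vertex -1.102 2.406 -1.516
vertex -2.021 1.788 0.452
endloop
endfacet

endsolid


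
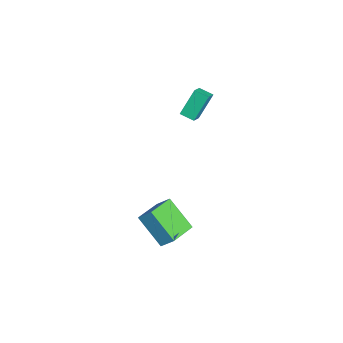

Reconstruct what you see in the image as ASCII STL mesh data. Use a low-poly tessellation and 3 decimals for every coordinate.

solid 
facet normal -0.329 0.447 0.832
outer loop
vertex -2.884 3.578 4.051
vertex -2.496 4.297 3.818
vertex -3.669 3.853 3.593
endloop
endfacet
facet normal -0.457 -0.846 0.275
outer loop
vertex -3.104 3.083 2.162
vertex -2.884 3.578 4.051
vertex -3.669 3.853 3.593
endloop
endfacet
facet normal -0.329 0.448 0.831
outer loop
vertex -3.669 3.853 3.593
vertex -2.496 4.297 3.818
vertex -3.281 4.572 3.359
endloop
endfacet
facet normal -0.827 0.289 -0.482
outer loop
vertex -3.281 4.572 3.359
vertex -3.104 3.083 2.162
vertex -3.669 3.853 3.593
endloop
endfacet
facet normal 0.827 -0.290 0.482
outer loop
vertex -2.884 3.578 4.051
vertex -1.931 3.527 2.387
vertex -2.496 4.297 3.818
endloop
endfacet
facet normal -0.457 -0.846 0.275
outer loop
vertex -2.319 2.808 2.621
vertex -2.884 3.578 4.051
vertex -3.104 3.083 2.162
endloop
endfacet
facet normal 0.827 -0.289 0.482
outer loop
vertex -2.319 2.808 2.621
vertex -1.931 3.527 2.387
vertex -2.884 3.578 4.051
endloop
endfacet
facet normal 0.457 0.846 -0.275
outer loop
vertex -2.496 4.297 3.818
vertex -1.931 3.527 2.387
vertex -3.281 4.572 3.359
endloop
endfacet
facet normal -0.827 0.290 -0.483
outer loop
vertex -2.716 3.802 1.929
vertex -3.104 3.083 2.162
vertex -3.281 4.572 3.359
endloop
endfacet
facet normal 0.457 0.846 -0.275
outer loop
vertex -3.281 4.572 3.359
vertex -1.931 3.527 2.387
vertex -2.716 3.802 1.929
endloop
endfacet
facet normal 0.330 -0.447 -0.831
outer loop
vertex -2.716 3.802 1.929
vertex -2.319 2.808 2.621
vertex -3.104 3.083 2.162
endloop
endfacet
facet normal 0.328 -0.448 -0.832
outer loop
vertex -1.931 3.527 2.387
vertex -2.319 2.808 2.621
vertex -2.716 3.802 1.929
endloop
endfacet
facet normal -0.813 0.570 -0.117
outer loop
vertex -0.032 2.246 -2.392
vertex 0.99 3.404 -3.844
vertex -0.388 1.577 -3.176
endloop
endfacet
facet normal -0.482 -0.547 0.685
outer loop
vertex 1.01 0.596 -2.976
vertex -0.032 2.246 -2.392
vertex -0.388 1.577 -3.176
endloop
endfacet
facet normal -0.813 0.570 -0.117
outer loop
vertex -0.388 1.577 -3.176
vertex 0.99 3.404 -3.844
vertex 0.634 2.736 -4.628
endloop
endfacet
facet normal -0.327 -0.613 -0.719
outer loop
vertex 0.634 2.736 -4.628
vertex 1.01 0.596 -2.976
vertex -0.388 1.577 -3.176
endloop
endfacet
facet normal 0.327 0.613 0.719
outer loop
vertex -0.032 2.246 -2.392
vertex 2.388 2.423 -3.644
vertex 0.99 3.404 -3.844
endloop
endfacet
facet normal -0.482 -0.547 0.685
outer loop
vertex 1.366 1.264 -2.192
vertex -0.032 2.246 -2.392
vertex 1.01 0.596 -2.976
endloop
endfacet
facet normal 0.327 0.613 0.719
outer loop
vertex 1.366 1.264 -2.192
vertex 2.388 2.423 -3.644
vertex -0.032 2.246 -2.392
endloop
endfacet
facet normal 0.482 0.547 -0.685
outer loop
vertex 0.99 3.404 -3.844
vertex 2.388 2.423 -3.644
vertex 0.634 2.736 -4.628
endloop
endfacet
facet normal -0.328 -0.613 -0.719
outer loop
vertex 2.032 1.754 -4.428
vertex 1.01 0.596 -2.976
vertex 0.634 2.736 -4.628
endloop
endfacet
facet normal 0.482 0.546 -0.685
outer loop
vertex 0.634 2.736 -4.628
vertex 2.388 2.423 -3.644
vertex 2.032 1.754 -4.428
endloop
endfacet
facet normal 0.813 -0.571 0.117
outer loop
vertex 2.032 1.754 -4.428
vertex 1.366 1.264 -2.192
vertex 1.01 0.596 -2.976
endloop
endfacet
facet normal 0.813 -0.570 0.117
outer loop
vertex 2.388 2.423 -3.644
vertex 1.366 1.264 -2.192
vertex 2.032 1.754 -4.428
endloop
endfacet

endsolid


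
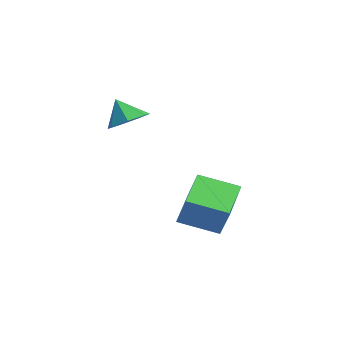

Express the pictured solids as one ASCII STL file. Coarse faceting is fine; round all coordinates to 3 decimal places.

solid 
facet normal 0.478 0.243 -0.844
outer loop
vertex -0.262 1.358 1.948
vertex -0.984 0.92 1.413
vertex -0.925 1.87 1.72
endloop
endfacet
facet normal 0.089 0.499 0.862
outer loop
vertex -0.262 1.358 1.948
vertex -0.925 1.87 1.72
vertex -1.616 0.6 2.527
endloop
endfacet
facet normal 0.478 0.243 -0.844
outer loop
vertex -0.925 1.87 1.72
vertex -0.984 0.92 1.413
vertex -1.632 1.667 1.261
endloop
endfacet
facet normal -0.539 0.641 0.547
outer loop
vertex -0.925 1.87 1.72
vertex -1.632 1.667 1.261
vertex -1.616 0.6 2.527
endloop
endfacet
facet normal 0.478 0.243 -0.844
outer loop
vertex -1.632 1.667 1.261
vertex -0.984 0.92 1.413
vertex -1.852 0.902 0.916
endloop
endfacet
facet normal -0.964 0.197 0.178
outer loop
vertex -1.632 1.667 1.261
vertex -1.852 0.902 0.916
vertex -1.616 0.6 2.527
endloop
endfacet
facet normal 0.478 0.243 -0.844
outer loop
vertex -1.852 0.902 0.916
vertex -0.984 0.92 1.413
vertex -1.418 0.15 0.945
endloop
endfacet
facet normal -0.866 -0.499 0.033
outer loop
vertex -1.852 0.902 0.916
vertex -1.418 0.15 0.945
vertex -1.616 0.6 2.527
endloop
endfacet
facet normal 0.479 0.243 -0.844
outer loop
vertex -1.418 0.15 0.945
vertex -0.984 0.92 1.413
vertex -0.658 -0.021 1.327
endloop
endfacet
facet normal -0.319 -0.921 0.222
outer loop
vertex -1.418 0.15 0.945
vertex -0.658 -0.021 1.327
vertex -1.616 0.6 2.527
endloop
endfacet
facet normal 0.478 0.243 -0.844
outer loop
vertex -0.658 -0.021 1.327
vertex -0.984 0.92 1.413
vertex -0.143 0.517 1.773
endloop
endfacet
facet normal 0.266 -0.753 0.602
outer loop
vertex -0.658 -0.021 1.327
vertex -0.143 0.517 1.773
vertex -1.616 0.6 2.527
endloop
endfacet
facet normal 0.478 0.243 -0.844
outer loop
vertex -0.143 0.517 1.773
vertex -0.984 0.92 1.413
vertex -0.262 1.358 1.948
endloop
endfacet
facet normal 0.447 -0.121 0.886
outer loop
vertex -0.143 0.517 1.773
vertex -0.262 1.358 1.948
vertex -1.616 0.6 2.527
endloop
endfacet
facet normal -0.533 0.022 -0.846
outer loop
vertex 1.847 2.338 -2.081
vertex 2.818 3.843 -2.654
vertex 3.1 1.218 -2.901
endloop
endfacet
facet normal -0.516 -0.800 0.305
outer loop
vertex 4.082 1.177 -1.346
vertex 1.847 2.338 -2.081
vertex 3.1 1.218 -2.901
endloop
endfacet
facet normal -0.534 0.022 -0.845
outer loop
vertex 3.1 1.218 -2.901
vertex 2.818 3.843 -2.654
vertex 4.07 2.722 -3.475
endloop
endfacet
facet normal 0.670 -0.599 -0.439
outer loop
vertex 4.07 2.722 -3.475
vertex 4.082 1.177 -1.346
vertex 3.1 1.218 -2.901
endloop
endfacet
facet normal -0.670 0.599 0.439
outer loop
vertex 1.847 2.338 -2.081
vertex 3.8 3.802 -1.099
vertex 2.818 3.843 -2.654
endloop
endfacet
facet normal -0.516 -0.800 0.305
outer loop
vertex 2.83 2.298 -0.525
vertex 1.847 2.338 -2.081
vertex 4.082 1.177 -1.346
endloop
endfacet
facet normal -0.670 0.599 0.439
outer loop
vertex 2.83 2.298 -0.525
vertex 3.8 3.802 -1.099
vertex 1.847 2.338 -2.081
endloop
endfacet
facet normal 0.516 0.800 -0.305
outer loop
vertex 2.818 3.843 -2.654
vertex 3.8 3.802 -1.099
vertex 4.07 2.722 -3.475
endloop
endfacet
facet normal 0.670 -0.599 -0.439
outer loop
vertex 5.053 2.682 -1.919
vertex 4.082 1.177 -1.346
vertex 4.07 2.722 -3.475
endloop
endfacet
facet normal 0.516 0.801 -0.305
outer loop
vertex 4.07 2.722 -3.475
vertex 3.8 3.802 -1.099
vertex 5.053 2.682 -1.919
endloop
endfacet
facet normal 0.534 -0.023 0.845
outer loop
vertex 5.053 2.682 -1.919
vertex 2.83 2.298 -0.525
vertex 4.082 1.177 -1.346
endloop
endfacet
facet normal 0.534 -0.022 0.845
outer loop
vertex 3.8 3.802 -1.099
vertex 2.83 2.298 -0.525
vertex 5.053 2.682 -1.919
endloop
endfacet

endsolid


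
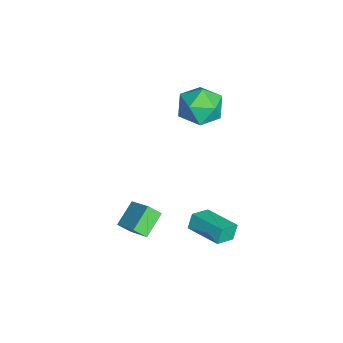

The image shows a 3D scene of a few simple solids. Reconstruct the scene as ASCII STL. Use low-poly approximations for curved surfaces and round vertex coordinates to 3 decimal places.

solid 
facet normal -0.702 -0.478 -0.528
outer loop
vertex 0.859 -2.122 -1.757
vertex 0.868 -1.513 -2.32
vertex 1.863 -2.802 -2.475
endloop
endfacet
facet normal -0.012 -0.734 0.679
outer loop
vertex 2.972 -2.047 -1.64
vertex 0.859 -2.122 -1.757
vertex 1.863 -2.802 -2.475
endloop
endfacet
facet normal -0.702 -0.478 -0.529
outer loop
vertex 1.863 -2.802 -2.475
vertex 0.868 -1.513 -2.32
vertex 1.873 -2.193 -3.039
endloop
endfacet
facet normal 0.712 -0.483 -0.509
outer loop
vertex 1.873 -2.193 -3.039
vertex 2.972 -2.047 -1.64
vertex 1.863 -2.802 -2.475
endloop
endfacet
facet normal -0.712 0.482 0.510
outer loop
vertex 0.859 -2.122 -1.757
vertex 1.977 -0.758 -1.485
vertex 0.868 -1.513 -2.32
endloop
endfacet
facet normal -0.012 -0.734 0.679
outer loop
vertex 1.967 -1.367 -0.921
vertex 0.859 -2.122 -1.757
vertex 2.972 -2.047 -1.64
endloop
endfacet
facet normal -0.713 0.483 0.509
outer loop
vertex 1.967 -1.367 -0.921
vertex 1.977 -0.758 -1.485
vertex 0.859 -2.122 -1.757
endloop
endfacet
facet normal 0.011 0.734 -0.679
outer loop
vertex 0.868 -1.513 -2.32
vertex 1.977 -0.758 -1.485
vertex 1.873 -2.193 -3.039
endloop
endfacet
facet normal 0.713 -0.482 -0.510
outer loop
vertex 2.981 -1.438 -2.203
vertex 2.972 -2.047 -1.64
vertex 1.873 -2.193 -3.039
endloop
endfacet
facet normal 0.012 0.734 -0.679
outer loop
vertex 1.873 -2.193 -3.039
vertex 1.977 -0.758 -1.485
vertex 2.981 -1.438 -2.203
endloop
endfacet
facet normal 0.702 0.478 0.528
outer loop
vertex 2.981 -1.438 -2.203
vertex 1.967 -1.367 -0.921
vertex 2.972 -2.047 -1.64
endloop
endfacet
facet normal 0.702 0.478 0.528
outer loop
vertex 1.977 -0.758 -1.485
vertex 1.967 -1.367 -0.921
vertex 2.981 -1.438 -2.203
endloop
endfacet
facet normal -0.636 0.643 -0.427
outer loop
vertex 1.597 1.369 -1.65
vertex 2.826 2.677 -1.513
vertex 1.902 1.162 -2.416
endloop
endfacet
facet normal -0.683 -0.727 -0.076
outer loop
vertex 2.634 0.423 -1.927
vertex 1.597 1.369 -1.65
vertex 1.902 1.162 -2.416
endloop
endfacet
facet normal -0.637 0.642 -0.426
outer loop
vertex 1.902 1.162 -2.416
vertex 2.826 2.677 -1.513
vertex 3.131 2.471 -2.28
endloop
endfacet
facet normal 0.358 -0.242 -0.902
outer loop
vertex 3.131 2.471 -2.28
vertex 2.634 0.423 -1.927
vertex 1.902 1.162 -2.416
endloop
endfacet
facet normal -0.358 0.242 0.902
outer loop
vertex 1.597 1.369 -1.65
vertex 3.558 1.938 -1.024
vertex 2.826 2.677 -1.513
endloop
endfacet
facet normal -0.683 -0.726 -0.077
outer loop
vertex 2.329 0.629 -1.16
vertex 1.597 1.369 -1.65
vertex 2.634 0.423 -1.927
endloop
endfacet
facet normal -0.358 0.243 0.902
outer loop
vertex 2.329 0.629 -1.16
vertex 3.558 1.938 -1.024
vertex 1.597 1.369 -1.65
endloop
endfacet
facet normal 0.683 0.727 0.076
outer loop
vertex 2.826 2.677 -1.513
vertex 3.558 1.938 -1.024
vertex 3.131 2.471 -2.28
endloop
endfacet
facet normal 0.358 -0.242 -0.902
outer loop
vertex 3.863 1.731 -1.79
vertex 2.634 0.423 -1.927
vertex 3.131 2.471 -2.28
endloop
endfacet
facet normal 0.683 0.726 0.076
outer loop
vertex 3.131 2.471 -2.28
vertex 3.558 1.938 -1.024
vertex 3.863 1.731 -1.79
endloop
endfacet
facet normal 0.637 -0.643 0.426
outer loop
vertex 3.863 1.731 -1.79
vertex 2.329 0.629 -1.16
vertex 2.634 0.423 -1.927
endloop
endfacet
facet normal 0.637 -0.642 0.427
outer loop
vertex 3.558 1.938 -1.024
vertex 2.329 0.629 -1.16
vertex 3.863 1.731 -1.79
endloop
endfacet
facet normal -0.819 0.574 0.017
outer loop
vertex -3.553 1.658 1.197
vertex -3.888 1.148 2.265
vertex -3.182 2.155 2.259
endloop
endfacet
facet normal -0.284 0.903 -0.323
outer loop
vertex -3.553 1.658 1.197
vertex -3.182 2.155 2.259
vertex -2.398 2.064 1.315
endloop
endfacet
facet normal -0.083 0.489 -0.868
outer loop
vertex -3.553 1.658 1.197
vertex -2.398 2.064 1.315
vertex -2.621 1.001 0.737
endloop
endfacet
facet normal -0.493 -0.095 -0.865
outer loop
vertex -3.553 1.658 1.197
vertex -2.621 1.001 0.737
vertex -3.541 0.435 1.324
endloop
endfacet
facet normal -0.947 -0.042 -0.317
outer loop
vertex -3.553 1.658 1.197
vertex -3.541 0.435 1.324
vertex -3.888 1.148 2.265
endloop
endfacet
facet normal 0.266 0.955 0.129
outer loop
vertex -2.398 2.064 1.315
vertex -3.182 2.155 2.259
vertex -2.019 1.805 2.456
endloop
endfacet
facet normal -0.598 0.423 0.680
outer loop
vertex -3.182 2.155 2.259
vertex -3.888 1.148 2.265
vertex -2.939 1.239 3.043
endloop
endfacet
facet normal -0.807 -0.574 0.138
outer loop
vertex -3.888 1.148 2.265
vertex -3.541 0.435 1.324
vertex -3.162 0.176 2.465
endloop
endfacet
facet normal -0.072 -0.659 -0.748
outer loop
vertex -3.541 0.435 1.324
vertex -2.621 1.001 0.737
vertex -2.378 0.085 1.521
endloop
endfacet
facet normal 0.591 0.286 -0.754
outer loop
vertex -2.621 1.001 0.737
vertex -2.398 2.064 1.315
vertex -1.672 1.092 1.515
endloop
endfacet
facet normal 0.493 0.095 0.865
outer loop
vertex -2.007 0.582 2.583
vertex -2.019 1.805 2.456
vertex -2.939 1.239 3.043
endloop
endfacet
facet normal 0.083 -0.489 0.868
outer loop
vertex -2.007 0.582 2.583
vertex -2.939 1.239 3.043
vertex -3.162 0.176 2.465
endloop
endfacet
facet normal 0.284 -0.903 0.323
outer loop
vertex -2.007 0.582 2.583
vertex -3.162 0.176 2.465
vertex -2.378 0.085 1.521
endloop
endfacet
facet normal 0.819 -0.574 -0.017
outer loop
vertex -2.007 0.582 2.583
vertex -2.378 0.085 1.521
vertex -1.672 1.092 1.515
endloop
endfacet
facet normal 0.947 0.042 0.317
outer loop
vertex -2.007 0.582 2.583
vertex -1.672 1.092 1.515
vertex -2.019 1.805 2.456
endloop
endfacet
facet normal 0.072 0.659 0.748
outer loop
vertex -2.939 1.239 3.043
vertex -2.019 1.805 2.456
vertex -3.182 2.155 2.259
endloop
endfacet
facet normal -0.591 -0.286 0.754
outer loop
vertex -3.162 0.176 2.465
vertex -2.939 1.239 3.043
vertex -3.888 1.148 2.265
endloop
endfacet
facet normal -0.266 -0.955 -0.129
outer loop
vertex -2.378 0.085 1.521
vertex -3.162 0.176 2.465
vertex -3.541 0.435 1.324
endloop
endfacet
facet normal 0.598 -0.423 -0.680
outer loop
vertex -1.672 1.092 1.515
vertex -2.378 0.085 1.521
vertex -2.621 1.001 0.737
endloop
endfacet
facet normal 0.807 0.574 -0.138
outer loop
vertex -2.019 1.805 2.456
vertex -1.672 1.092 1.515
vertex -2.398 2.064 1.315
endloop
endfacet

endsolid


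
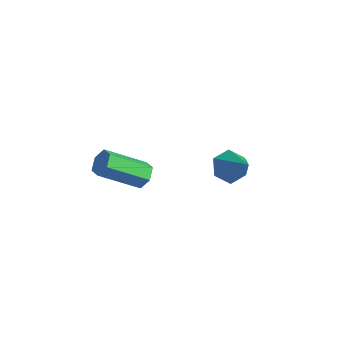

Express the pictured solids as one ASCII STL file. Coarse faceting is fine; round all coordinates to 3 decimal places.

solid 
facet normal -0.754 0.124 -0.645
outer loop
vertex -0.47 3.206 -4.904
vertex -0.987 2.73 -4.391
vertex -0.939 3.592 -4.281
endloop
endfacet
facet normal 0.641 0.768 0.007
outer loop
vertex -0.47 3.206 -4.904
vertex -0.939 3.592 -4.281
vertex 0.347 2.51 -3.249
endloop
endfacet
facet normal -0.754 0.124 -0.645
outer loop
vertex -0.939 3.592 -4.281
vertex -0.987 2.73 -4.391
vertex -1.456 3.117 -3.768
endloop
endfacet
facet normal 0.039 0.713 0.700
outer loop
vertex -0.939 3.592 -4.281
vertex -1.456 3.117 -3.768
vertex 0.347 2.51 -3.249
endloop
endfacet
facet normal -0.754 0.124 -0.645
outer loop
vertex -1.456 3.117 -3.768
vertex -0.987 2.73 -4.391
vertex -1.505 2.255 -3.877
endloop
endfacet
facet normal -0.307 -0.102 0.946
outer loop
vertex -1.456 3.117 -3.768
vertex -1.505 2.255 -3.877
vertex 0.347 2.51 -3.249
endloop
endfacet
facet normal -0.754 0.125 -0.645
outer loop
vertex -1.505 2.255 -3.877
vertex -0.987 2.73 -4.391
vertex -1.036 1.869 -4.5
endloop
endfacet
facet normal -0.050 -0.865 0.499
outer loop
vertex -1.505 2.255 -3.877
vertex -1.036 1.869 -4.5
vertex 0.347 2.51 -3.249
endloop
endfacet
facet normal -0.754 0.125 -0.645
outer loop
vertex -1.036 1.869 -4.5
vertex -0.987 2.73 -4.391
vertex -0.519 2.344 -5.013
endloop
endfacet
facet normal 0.552 -0.811 -0.195
outer loop
vertex -1.036 1.869 -4.5
vertex -0.519 2.344 -5.013
vertex 0.347 2.51 -3.249
endloop
endfacet
facet normal -0.754 0.124 -0.645
outer loop
vertex -0.519 2.344 -5.013
vertex -0.987 2.73 -4.391
vertex -0.47 3.206 -4.904
endloop
endfacet
facet normal 0.897 0.005 -0.441
outer loop
vertex -0.519 2.344 -5.013
vertex -0.47 3.206 -4.904
vertex 0.347 2.51 -3.249
endloop
endfacet
facet normal 0.425 0.714 -0.557
outer loop
vertex -1.538 -1.868 -3.352
vertex -1.868 -1.4 -3.004
vertex -1.262 -1.603 -2.802
endloop
endfacet
facet normal 0.806 -0.578 -0.126
outer loop
vertex -1.538 -1.868 -3.352
vertex -1.262 -1.603 -2.802
vertex -2.442 -3.388 -2.164
endloop
endfacet
facet normal 0.806 -0.578 -0.125
outer loop
vertex -2.442 -3.388 -2.164
vertex -1.262 -1.603 -2.802
vertex -2.166 -3.122 -1.614
endloop
endfacet
facet normal -0.424 -0.714 0.558
outer loop
vertex -2.442 -3.388 -2.164
vertex -2.166 -3.122 -1.614
vertex -2.772 -2.92 -1.816
endloop
endfacet
facet normal 0.425 0.714 -0.557
outer loop
vertex -1.262 -1.603 -2.802
vertex -1.868 -1.4 -3.004
vertex -1.592 -1.135 -2.454
endloop
endfacet
facet normal 0.760 0.054 0.648
outer loop
vertex -1.262 -1.603 -2.802
vertex -1.592 -1.135 -2.454
vertex -2.166 -3.122 -1.614
endloop
endfacet
facet normal 0.760 0.054 0.648
outer loop
vertex -2.166 -3.122 -1.614
vertex -1.592 -1.135 -2.454
vertex -2.496 -2.654 -1.266
endloop
endfacet
facet normal -0.424 -0.714 0.558
outer loop
vertex -2.166 -3.122 -1.614
vertex -2.496 -2.654 -1.266
vertex -2.772 -2.92 -1.816
endloop
endfacet
facet normal 0.425 0.714 -0.557
outer loop
vertex -1.592 -1.135 -2.454
vertex -1.868 -1.4 -3.004
vertex -2.198 -0.932 -2.656
endloop
endfacet
facet normal -0.046 0.632 0.773
outer loop
vertex -1.592 -1.135 -2.454
vertex -2.198 -0.932 -2.656
vertex -2.496 -2.654 -1.266
endloop
endfacet
facet normal -0.047 0.632 0.773
outer loop
vertex -2.496 -2.654 -1.266
vertex -2.198 -0.932 -2.656
vertex -3.102 -2.452 -1.468
endloop
endfacet
facet normal -0.424 -0.714 0.558
outer loop
vertex -2.496 -2.654 -1.266
vertex -3.102 -2.452 -1.468
vertex -2.772 -2.92 -1.816
endloop
endfacet
facet normal 0.424 0.714 -0.558
outer loop
vertex -2.198 -0.932 -2.656
vertex -1.868 -1.4 -3.004
vertex -2.474 -1.198 -3.206
endloop
endfacet
facet normal -0.807 0.578 0.125
outer loop
vertex -2.198 -0.932 -2.656
vertex -2.474 -1.198 -3.206
vertex -3.102 -2.452 -1.468
endloop
endfacet
facet normal -0.806 0.578 0.126
outer loop
vertex -3.102 -2.452 -1.468
vertex -2.474 -1.198 -3.206
vertex -3.378 -2.717 -2.018
endloop
endfacet
facet normal -0.425 -0.714 0.557
outer loop
vertex -3.102 -2.452 -1.468
vertex -3.378 -2.717 -2.018
vertex -2.772 -2.92 -1.816
endloop
endfacet
facet normal 0.424 0.714 -0.558
outer loop
vertex -2.474 -1.198 -3.206
vertex -1.868 -1.4 -3.004
vertex -2.144 -1.666 -3.554
endloop
endfacet
facet normal -0.760 -0.054 -0.648
outer loop
vertex -2.474 -1.198 -3.206
vertex -2.144 -1.666 -3.554
vertex -3.378 -2.717 -2.018
endloop
endfacet
facet normal -0.760 -0.054 -0.648
outer loop
vertex -3.378 -2.717 -2.018
vertex -2.144 -1.666 -3.554
vertex -3.048 -3.185 -2.366
endloop
endfacet
facet normal -0.425 -0.714 0.557
outer loop
vertex -3.378 -2.717 -2.018
vertex -3.048 -3.185 -2.366
vertex -2.772 -2.92 -1.816
endloop
endfacet
facet normal 0.424 0.714 -0.558
outer loop
vertex -2.144 -1.666 -3.554
vertex -1.868 -1.4 -3.004
vertex -1.538 -1.868 -3.352
endloop
endfacet
facet normal 0.047 -0.633 -0.773
outer loop
vertex -2.144 -1.666 -3.554
vertex -1.538 -1.868 -3.352
vertex -3.048 -3.185 -2.366
endloop
endfacet
facet normal 0.046 -0.632 -0.774
outer loop
vertex -3.048 -3.185 -2.366
vertex -1.538 -1.868 -3.352
vertex -2.442 -3.388 -2.164
endloop
endfacet
facet normal -0.425 -0.714 0.557
outer loop
vertex -3.048 -3.185 -2.366
vertex -2.442 -3.388 -2.164
vertex -2.772 -2.92 -1.816
endloop
endfacet

endsolid


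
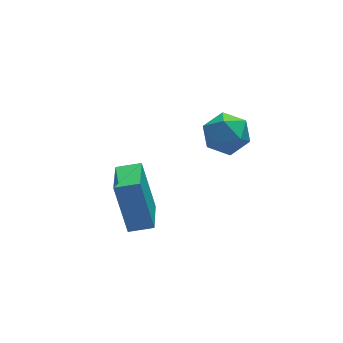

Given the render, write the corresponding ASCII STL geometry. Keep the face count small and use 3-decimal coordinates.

solid 
facet normal -0.924 0.313 -0.219
outer loop
vertex -1.943 -2.24 -0.227
vertex -1.402 -0.901 -0.593
vertex -1.689 -2.891 -2.228
endloop
endfacet
facet normal -0.362 -0.899 0.246
outer loop
vertex -0.838 -3.179 -2.027
vertex -1.943 -2.24 -0.227
vertex -1.689 -2.891 -2.228
endloop
endfacet
facet normal -0.924 0.314 -0.220
outer loop
vertex -1.689 -2.891 -2.228
vertex -1.402 -0.901 -0.593
vertex -1.147 -1.552 -2.595
endloop
endfacet
facet normal 0.119 -0.307 -0.944
outer loop
vertex -1.147 -1.552 -2.595
vertex -0.838 -3.179 -2.027
vertex -1.689 -2.891 -2.228
endloop
endfacet
facet normal -0.119 0.306 0.944
outer loop
vertex -1.943 -2.24 -0.227
vertex -0.551 -1.189 -0.392
vertex -1.402 -0.901 -0.593
endloop
endfacet
facet normal -0.363 -0.899 0.246
outer loop
vertex -1.093 -2.528 -0.025
vertex -1.943 -2.24 -0.227
vertex -0.838 -3.179 -2.027
endloop
endfacet
facet normal -0.120 0.307 0.944
outer loop
vertex -1.093 -2.528 -0.025
vertex -0.551 -1.189 -0.392
vertex -1.943 -2.24 -0.227
endloop
endfacet
facet normal 0.362 0.899 -0.246
outer loop
vertex -1.402 -0.901 -0.593
vertex -0.551 -1.189 -0.392
vertex -1.147 -1.552 -2.595
endloop
endfacet
facet normal 0.120 -0.307 -0.944
outer loop
vertex -0.297 -1.84 -2.393
vertex -0.838 -3.179 -2.027
vertex -1.147 -1.552 -2.595
endloop
endfacet
facet normal 0.363 0.899 -0.246
outer loop
vertex -1.147 -1.552 -2.595
vertex -0.551 -1.189 -0.392
vertex -0.297 -1.84 -2.393
endloop
endfacet
facet normal 0.924 -0.313 0.220
outer loop
vertex -0.297 -1.84 -2.393
vertex -1.093 -2.528 -0.025
vertex -0.838 -3.179 -2.027
endloop
endfacet
facet normal 0.924 -0.314 0.219
outer loop
vertex -0.551 -1.189 -0.392
vertex -1.093 -2.528 -0.025
vertex -0.297 -1.84 -2.393
endloop
endfacet
facet normal -0.736 -0.089 0.672
outer loop
vertex 1.102 -2.645 2.535
vertex 1.135 -3.534 2.453
vertex 1.642 -3.123 3.063
endloop
endfacet
facet normal -0.345 0.493 0.799
outer loop
vertex 1.102 -2.645 2.535
vertex 1.642 -3.123 3.063
vertex 1.928 -2.353 2.711
endloop
endfacet
facet normal -0.366 0.905 0.217
outer loop
vertex 1.102 -2.645 2.535
vertex 1.928 -2.353 2.711
vertex 1.598 -2.288 1.882
endloop
endfacet
facet normal -0.771 0.576 -0.271
outer loop
vertex 1.102 -2.645 2.535
vertex 1.598 -2.288 1.882
vertex 1.108 -3.019 1.723
endloop
endfacet
facet normal -0.999 -0.038 0.010
outer loop
vertex 1.102 -2.645 2.535
vertex 1.108 -3.019 1.723
vertex 1.135 -3.534 2.453
endloop
endfacet
facet normal 0.331 0.288 0.899
outer loop
vertex 1.928 -2.353 2.711
vertex 1.642 -3.123 3.063
vertex 2.472 -3.061 2.737
endloop
endfacet
facet normal -0.302 -0.655 0.692
outer loop
vertex 1.642 -3.123 3.063
vertex 1.135 -3.534 2.453
vertex 1.982 -3.792 2.578
endloop
endfacet
facet normal -0.728 -0.573 -0.377
outer loop
vertex 1.135 -3.534 2.453
vertex 1.108 -3.019 1.723
vertex 1.652 -3.727 1.749
endloop
endfacet
facet normal -0.359 0.422 -0.833
outer loop
vertex 1.108 -3.019 1.723
vertex 1.598 -2.288 1.882
vertex 1.938 -2.957 1.397
endloop
endfacet
facet normal 0.297 0.954 -0.043
outer loop
vertex 1.598 -2.288 1.882
vertex 1.928 -2.353 2.711
vertex 2.445 -2.546 2.007
endloop
endfacet
facet normal 0.771 -0.576 0.271
outer loop
vertex 2.478 -3.435 1.925
vertex 2.472 -3.061 2.737
vertex 1.982 -3.792 2.578
endloop
endfacet
facet normal 0.366 -0.905 -0.217
outer loop
vertex 2.478 -3.435 1.925
vertex 1.982 -3.792 2.578
vertex 1.652 -3.727 1.749
endloop
endfacet
facet normal 0.345 -0.493 -0.799
outer loop
vertex 2.478 -3.435 1.925
vertex 1.652 -3.727 1.749
vertex 1.938 -2.957 1.397
endloop
endfacet
facet normal 0.736 0.089 -0.672
outer loop
vertex 2.478 -3.435 1.925
vertex 1.938 -2.957 1.397
vertex 2.445 -2.546 2.007
endloop
endfacet
facet normal 0.999 0.038 -0.010
outer loop
vertex 2.478 -3.435 1.925
vertex 2.445 -2.546 2.007
vertex 2.472 -3.061 2.737
endloop
endfacet
facet normal 0.359 -0.422 0.833
outer loop
vertex 1.982 -3.792 2.578
vertex 2.472 -3.061 2.737
vertex 1.642 -3.123 3.063
endloop
endfacet
facet normal -0.297 -0.954 0.043
outer loop
vertex 1.652 -3.727 1.749
vertex 1.982 -3.792 2.578
vertex 1.135 -3.534 2.453
endloop
endfacet
facet normal -0.331 -0.288 -0.899
outer loop
vertex 1.938 -2.957 1.397
vertex 1.652 -3.727 1.749
vertex 1.108 -3.019 1.723
endloop
endfacet
facet normal 0.302 0.655 -0.692
outer loop
vertex 2.445 -2.546 2.007
vertex 1.938 -2.957 1.397
vertex 1.598 -2.288 1.882
endloop
endfacet
facet normal 0.728 0.573 0.377
outer loop
vertex 2.472 -3.061 2.737
vertex 2.445 -2.546 2.007
vertex 1.928 -2.353 2.711
endloop
endfacet

endsolid


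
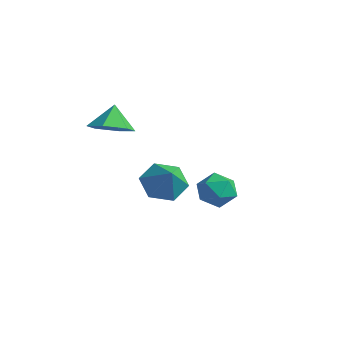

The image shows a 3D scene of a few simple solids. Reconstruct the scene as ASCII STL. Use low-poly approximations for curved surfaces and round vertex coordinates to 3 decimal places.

solid 
facet normal -0.895 0.223 0.387
outer loop
vertex 2.884 -0.954 0.268
vertex 2.788 -1.689 0.469
vertex 3.121 -1.199 0.956
endloop
endfacet
facet normal -0.451 0.780 0.433
outer loop
vertex 2.884 -0.954 0.268
vertex 3.121 -1.199 0.956
vertex 3.559 -0.719 0.548
endloop
endfacet
facet normal -0.234 0.945 -0.228
outer loop
vertex 2.884 -0.954 0.268
vertex 3.559 -0.719 0.548
vertex 3.497 -0.913 -0.192
endloop
endfacet
facet normal -0.544 0.489 -0.682
outer loop
vertex 2.884 -0.954 0.268
vertex 3.497 -0.913 -0.192
vertex 3.02 -1.512 -0.241
endloop
endfacet
facet normal -0.953 0.042 -0.301
outer loop
vertex 2.884 -0.954 0.268
vertex 3.02 -1.512 -0.241
vertex 2.788 -1.689 0.469
endloop
endfacet
facet normal 0.120 0.577 0.808
outer loop
vertex 3.559 -0.719 0.548
vertex 3.121 -1.199 0.956
vertex 3.88 -1.308 0.921
endloop
endfacet
facet normal -0.596 -0.325 0.734
outer loop
vertex 3.121 -1.199 0.956
vertex 2.788 -1.689 0.469
vertex 3.403 -1.907 0.872
endloop
endfacet
facet normal -0.690 -0.616 -0.379
outer loop
vertex 2.788 -1.689 0.469
vertex 3.02 -1.512 -0.241
vertex 3.341 -2.101 0.132
endloop
endfacet
facet normal -0.031 0.106 -0.994
outer loop
vertex 3.02 -1.512 -0.241
vertex 3.497 -0.913 -0.192
vertex 3.779 -1.621 -0.276
endloop
endfacet
facet normal 0.470 0.844 -0.260
outer loop
vertex 3.497 -0.913 -0.192
vertex 3.559 -0.719 0.548
vertex 4.112 -1.131 0.211
endloop
endfacet
facet normal 0.544 -0.489 0.682
outer loop
vertex 4.016 -1.866 0.412
vertex 3.88 -1.308 0.921
vertex 3.403 -1.907 0.872
endloop
endfacet
facet normal 0.234 -0.945 0.228
outer loop
vertex 4.016 -1.866 0.412
vertex 3.403 -1.907 0.872
vertex 3.341 -2.101 0.132
endloop
endfacet
facet normal 0.451 -0.780 -0.433
outer loop
vertex 4.016 -1.866 0.412
vertex 3.341 -2.101 0.132
vertex 3.779 -1.621 -0.276
endloop
endfacet
facet normal 0.895 -0.223 -0.387
outer loop
vertex 4.016 -1.866 0.412
vertex 3.779 -1.621 -0.276
vertex 4.112 -1.131 0.211
endloop
endfacet
facet normal 0.953 -0.042 0.301
outer loop
vertex 4.016 -1.866 0.412
vertex 4.112 -1.131 0.211
vertex 3.88 -1.308 0.921
endloop
endfacet
facet normal 0.031 -0.106 0.994
outer loop
vertex 3.403 -1.907 0.872
vertex 3.88 -1.308 0.921
vertex 3.121 -1.199 0.956
endloop
endfacet
facet normal -0.470 -0.844 0.260
outer loop
vertex 3.341 -2.101 0.132
vertex 3.403 -1.907 0.872
vertex 2.788 -1.689 0.469
endloop
endfacet
facet normal -0.120 -0.577 -0.808
outer loop
vertex 3.779 -1.621 -0.276
vertex 3.341 -2.101 0.132
vertex 3.02 -1.512 -0.241
endloop
endfacet
facet normal 0.596 0.325 -0.734
outer loop
vertex 4.112 -1.131 0.211
vertex 3.779 -1.621 -0.276
vertex 3.497 -0.913 -0.192
endloop
endfacet
facet normal 0.690 0.616 0.379
outer loop
vertex 3.88 -1.308 0.921
vertex 4.112 -1.131 0.211
vertex 3.559 -0.719 0.548
endloop
endfacet
facet normal 0.311 -0.470 -0.826
outer loop
vertex -0.274 -1.563 1.787
vertex -0.787 -2.217 1.966
vertex -1.071 -1.571 1.492
endloop
endfacet
facet normal -0.051 0.993 0.111
outer loop
vertex -0.274 -1.563 1.787
vertex -1.071 -1.571 1.492
vertex -1.113 -1.723 2.834
endloop
endfacet
facet normal 0.310 -0.470 -0.826
outer loop
vertex -1.071 -1.571 1.492
vertex -0.787 -2.217 1.966
vertex -1.584 -2.224 1.671
endloop
endfacet
facet normal -0.779 0.625 0.046
outer loop
vertex -1.071 -1.571 1.492
vertex -1.584 -2.224 1.671
vertex -1.113 -1.723 2.834
endloop
endfacet
facet normal 0.310 -0.470 -0.826
outer loop
vertex -1.584 -2.224 1.671
vertex -0.787 -2.217 1.966
vertex -1.3 -2.87 2.145
endloop
endfacet
facet normal -0.907 -0.098 0.410
outer loop
vertex -1.584 -2.224 1.671
vertex -1.3 -2.87 2.145
vertex -1.113 -1.723 2.834
endloop
endfacet
facet normal 0.310 -0.470 -0.826
outer loop
vertex -1.3 -2.87 2.145
vertex -0.787 -2.217 1.966
vertex -0.503 -2.863 2.44
endloop
endfacet
facet normal -0.306 -0.453 0.837
outer loop
vertex -1.3 -2.87 2.145
vertex -0.503 -2.863 2.44
vertex -1.113 -1.723 2.834
endloop
endfacet
facet normal 0.312 -0.469 -0.826
outer loop
vertex -0.503 -2.863 2.44
vertex -0.787 -2.217 1.966
vertex 0.01 -2.209 2.262
endloop
endfacet
facet normal 0.422 -0.086 0.902
outer loop
vertex -0.503 -2.863 2.44
vertex 0.01 -2.209 2.262
vertex -1.113 -1.723 2.834
endloop
endfacet
facet normal 0.311 -0.470 -0.826
outer loop
vertex 0.01 -2.209 2.262
vertex -0.787 -2.217 1.966
vertex -0.274 -1.563 1.787
endloop
endfacet
facet normal 0.550 0.638 0.539
outer loop
vertex 0.01 -2.209 2.262
vertex -0.274 -1.563 1.787
vertex -1.113 -1.723 2.834
endloop
endfacet
facet normal -0.621 0.312 -0.719
outer loop
vertex 0.322 0.454 -1.506
vertex -0.264 -0.207 -1.287
vertex -0.323 0.606 -0.883
endloop
endfacet
facet normal 0.608 0.638 0.473
outer loop
vertex 0.322 0.454 -1.506
vertex -0.323 0.606 -0.883
vertex 0.544 -0.613 -0.353
endloop
endfacet
facet normal -0.621 0.312 -0.719
outer loop
vertex -0.323 0.606 -0.883
vertex -0.264 -0.207 -1.287
vertex -0.909 -0.055 -0.664
endloop
endfacet
facet normal -0.060 0.362 0.930
outer loop
vertex -0.323 0.606 -0.883
vertex -0.909 -0.055 -0.664
vertex 0.544 -0.613 -0.353
endloop
endfacet
facet normal -0.621 0.311 -0.719
outer loop
vertex -0.909 -0.055 -0.664
vertex -0.264 -0.207 -1.287
vertex -0.849 -0.868 -1.068
endloop
endfacet
facet normal -0.346 -0.438 0.830
outer loop
vertex -0.909 -0.055 -0.664
vertex -0.849 -0.868 -1.068
vertex 0.544 -0.613 -0.353
endloop
endfacet
facet normal -0.622 0.312 -0.719
outer loop
vertex -0.849 -0.868 -1.068
vertex -0.264 -0.207 -1.287
vertex -0.204 -1.02 -1.692
endloop
endfacet
facet normal 0.036 -0.962 0.272
outer loop
vertex -0.849 -0.868 -1.068
vertex -0.204 -1.02 -1.692
vertex 0.544 -0.613 -0.353
endloop
endfacet
facet normal -0.622 0.312 -0.719
outer loop
vertex -0.204 -1.02 -1.692
vertex -0.264 -0.207 -1.287
vertex 0.381 -0.359 -1.911
endloop
endfacet
facet normal 0.705 -0.685 -0.185
outer loop
vertex -0.204 -1.02 -1.692
vertex 0.381 -0.359 -1.911
vertex 0.544 -0.613 -0.353
endloop
endfacet
facet normal -0.621 0.313 -0.718
outer loop
vertex 0.381 -0.359 -1.911
vertex -0.264 -0.207 -1.287
vertex 0.322 0.454 -1.506
endloop
endfacet
facet normal 0.990 0.114 -0.085
outer loop
vertex 0.381 -0.359 -1.911
vertex 0.322 0.454 -1.506
vertex 0.544 -0.613 -0.353
endloop
endfacet

endsolid


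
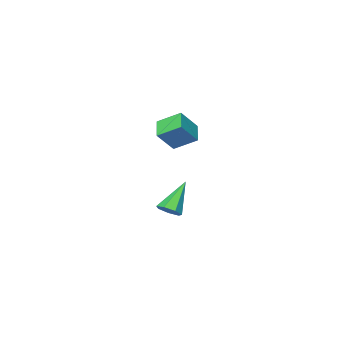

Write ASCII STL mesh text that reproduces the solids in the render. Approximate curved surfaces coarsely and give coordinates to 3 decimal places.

solid 
facet normal 0.633 0.152 -0.759
outer loop
vertex 2.011 -4.094 -3.647
vertex 1.525 -3.713 -3.976
vertex 2.016 -3.5 -3.524
endloop
endfacet
facet normal 0.556 -0.173 0.813
outer loop
vertex 2.011 -4.094 -3.647
vertex 2.016 -3.5 -3.524
vertex 0.215 -4.027 -2.404
endloop
endfacet
facet normal 0.633 0.152 -0.759
outer loop
vertex 2.016 -3.5 -3.524
vertex 1.525 -3.713 -3.976
vertex 1.651 -3.065 -3.741
endloop
endfacet
facet normal 0.283 0.608 0.742
outer loop
vertex 2.016 -3.5 -3.524
vertex 1.651 -3.065 -3.741
vertex 0.215 -4.027 -2.404
endloop
endfacet
facet normal 0.634 0.152 -0.759
outer loop
vertex 1.651 -3.065 -3.741
vertex 1.525 -3.713 -3.976
vertex 1.192 -3.118 -4.135
endloop
endfacet
facet normal -0.342 0.897 0.278
outer loop
vertex 1.651 -3.065 -3.741
vertex 1.192 -3.118 -4.135
vertex 0.215 -4.027 -2.404
endloop
endfacet
facet normal 0.633 0.151 -0.759
outer loop
vertex 1.192 -3.118 -4.135
vertex 1.525 -3.713 -3.976
vertex 0.983 -3.619 -4.409
endloop
endfacet
facet normal -0.848 0.478 -0.228
outer loop
vertex 1.192 -3.118 -4.135
vertex 0.983 -3.619 -4.409
vertex 0.215 -4.027 -2.404
endloop
endfacet
facet normal 0.633 0.151 -0.759
outer loop
vertex 0.983 -3.619 -4.409
vertex 1.525 -3.713 -3.976
vertex 1.183 -4.19 -4.356
endloop
endfacet
facet normal -0.855 -0.336 -0.396
outer loop
vertex 0.983 -3.619 -4.409
vertex 1.183 -4.19 -4.356
vertex 0.215 -4.027 -2.404
endloop
endfacet
facet normal 0.632 0.152 -0.760
outer loop
vertex 1.183 -4.19 -4.356
vertex 1.525 -3.713 -3.976
vertex 1.641 -4.402 -4.017
endloop
endfacet
facet normal -0.357 -0.929 -0.099
outer loop
vertex 1.183 -4.19 -4.356
vertex 1.641 -4.402 -4.017
vertex 0.215 -4.027 -2.404
endloop
endfacet
facet normal 0.633 0.152 -0.759
outer loop
vertex 1.641 -4.402 -4.017
vertex 1.525 -3.713 -3.976
vertex 2.011 -4.094 -3.647
endloop
endfacet
facet normal 0.272 -0.856 0.440
outer loop
vertex 1.641 -4.402 -4.017
vertex 2.011 -4.094 -3.647
vertex 0.215 -4.027 -2.404
endloop
endfacet
facet normal -0.556 -0.697 0.452
outer loop
vertex 2.886 -1.113 3.603
vertex 1.948 -1.037 2.566
vertex 3.555 -2.085 2.927
endloop
endfacet
facet normal 0.669 -0.055 0.741
outer loop
vertex 4.212 -1.263 2.394
vertex 2.886 -1.113 3.603
vertex 3.555 -2.085 2.927
endloop
endfacet
facet normal -0.556 -0.697 0.452
outer loop
vertex 3.555 -2.085 2.927
vertex 1.948 -1.037 2.566
vertex 2.617 -2.009 1.89
endloop
endfacet
facet normal 0.492 -0.715 -0.497
outer loop
vertex 2.617 -2.009 1.89
vertex 4.212 -1.263 2.394
vertex 3.555 -2.085 2.927
endloop
endfacet
facet normal -0.492 0.715 0.497
outer loop
vertex 2.886 -1.113 3.603
vertex 2.605 -0.215 2.033
vertex 1.948 -1.037 2.566
endloop
endfacet
facet normal 0.669 -0.055 0.741
outer loop
vertex 3.543 -0.291 3.07
vertex 2.886 -1.113 3.603
vertex 4.212 -1.263 2.394
endloop
endfacet
facet normal -0.492 0.715 0.497
outer loop
vertex 3.543 -0.291 3.07
vertex 2.605 -0.215 2.033
vertex 2.886 -1.113 3.603
endloop
endfacet
facet normal -0.669 0.055 -0.741
outer loop
vertex 1.948 -1.037 2.566
vertex 2.605 -0.215 2.033
vertex 2.617 -2.009 1.89
endloop
endfacet
facet normal 0.492 -0.715 -0.497
outer loop
vertex 3.274 -1.187 1.357
vertex 4.212 -1.263 2.394
vertex 2.617 -2.009 1.89
endloop
endfacet
facet normal -0.669 0.055 -0.741
outer loop
vertex 2.617 -2.009 1.89
vertex 2.605 -0.215 2.033
vertex 3.274 -1.187 1.357
endloop
endfacet
facet normal 0.556 0.697 -0.452
outer loop
vertex 3.274 -1.187 1.357
vertex 3.543 -0.291 3.07
vertex 4.212 -1.263 2.394
endloop
endfacet
facet normal 0.556 0.697 -0.452
outer loop
vertex 2.605 -0.215 2.033
vertex 3.543 -0.291 3.07
vertex 3.274 -1.187 1.357
endloop
endfacet

endsolid
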